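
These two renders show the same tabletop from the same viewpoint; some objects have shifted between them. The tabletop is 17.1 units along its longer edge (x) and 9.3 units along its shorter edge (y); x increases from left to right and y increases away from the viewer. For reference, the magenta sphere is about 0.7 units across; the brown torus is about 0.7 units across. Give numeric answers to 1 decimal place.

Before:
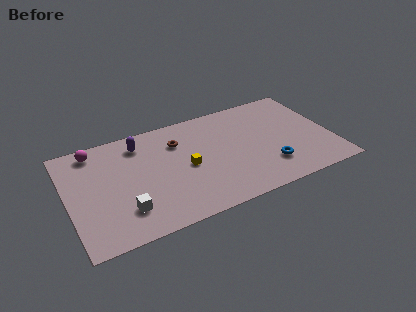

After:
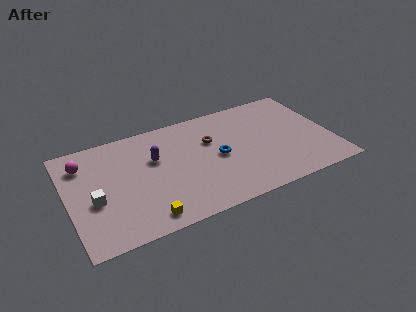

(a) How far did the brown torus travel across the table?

2.2

From (7.3, 6.8) to (9.4, 6.1), the brown torus covered √(2.1² + 0.7²) ≈ 2.2 units.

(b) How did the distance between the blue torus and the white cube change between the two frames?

-1.3

They were about 9.4 units apart before and 8.1 after — 1.3 units closer together.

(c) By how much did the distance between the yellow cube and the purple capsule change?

+0.6

Before: roughly 4.2 units apart; after: 4.8. That's 0.6 units further apart.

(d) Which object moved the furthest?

the yellow cube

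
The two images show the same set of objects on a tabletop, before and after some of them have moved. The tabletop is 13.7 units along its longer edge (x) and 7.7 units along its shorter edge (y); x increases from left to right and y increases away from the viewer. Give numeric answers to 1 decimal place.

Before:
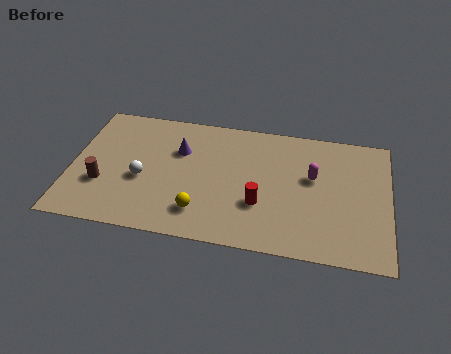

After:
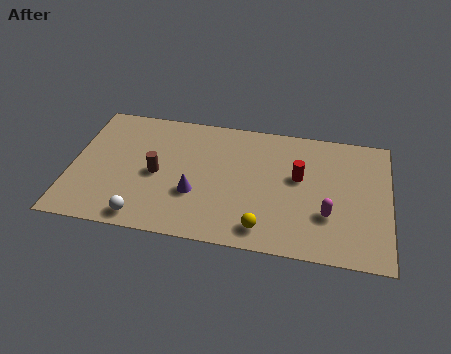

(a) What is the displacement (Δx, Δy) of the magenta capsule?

(0.7, -2.1)

The magenta capsule started near (10.4, 4.6) and ended near (11.1, 2.5).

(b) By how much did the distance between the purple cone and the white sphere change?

+0.3

They were about 2.5 units apart before and 2.8 after — 0.3 units further apart.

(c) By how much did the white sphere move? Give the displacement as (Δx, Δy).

(0.2, -2.3)

From the two frames, the white sphere sits at roughly (3.1, 3.2) before and (3.3, 0.9) after.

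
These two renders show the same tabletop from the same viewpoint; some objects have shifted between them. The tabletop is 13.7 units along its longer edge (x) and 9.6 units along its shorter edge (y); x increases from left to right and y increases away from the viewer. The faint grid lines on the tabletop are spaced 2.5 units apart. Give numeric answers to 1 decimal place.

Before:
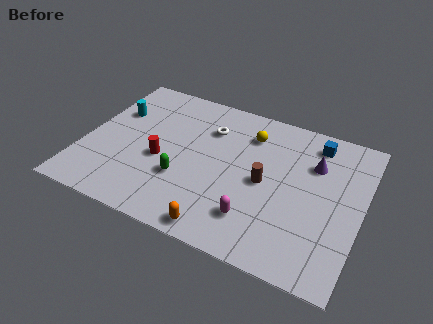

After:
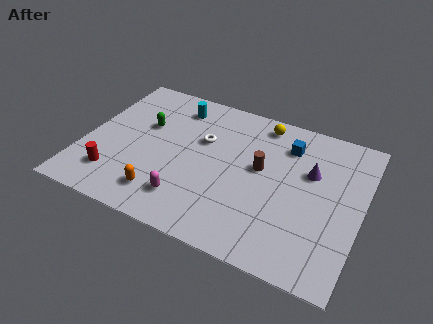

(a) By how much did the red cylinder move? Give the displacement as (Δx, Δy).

(-2.1, -1.9)

From the two frames, the red cylinder sits at roughly (3.9, 4.0) before and (1.8, 2.1) after.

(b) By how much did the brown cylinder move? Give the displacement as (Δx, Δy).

(-0.3, 0.8)

The brown cylinder was at about (9.0, 4.6) and moved to about (8.7, 5.4).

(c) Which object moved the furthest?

the green capsule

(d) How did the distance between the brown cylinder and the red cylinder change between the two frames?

+2.5

Before: roughly 5.1 units apart; after: 7.6. That's 2.5 units further apart.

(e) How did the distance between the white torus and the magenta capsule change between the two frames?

-1.5

The distance was about 5.6 in the first image and 4.1 in the second, so they moved 1.5 units closer together.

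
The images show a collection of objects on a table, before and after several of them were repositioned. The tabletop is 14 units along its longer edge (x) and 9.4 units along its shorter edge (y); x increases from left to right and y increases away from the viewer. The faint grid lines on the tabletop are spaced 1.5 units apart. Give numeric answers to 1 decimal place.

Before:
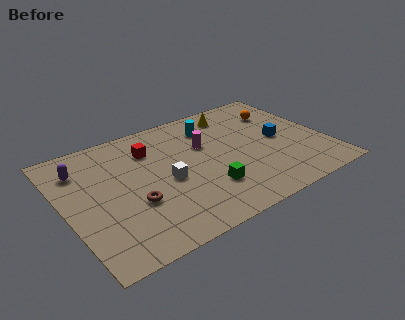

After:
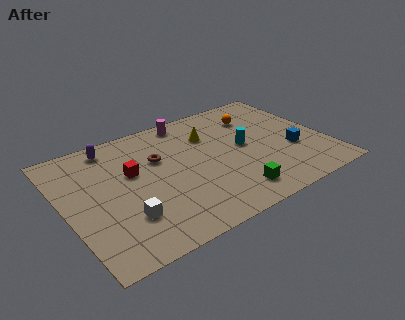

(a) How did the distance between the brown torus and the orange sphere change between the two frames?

-3.7

Before: roughly 9.4 units apart; after: 5.7. That's 3.7 units closer together.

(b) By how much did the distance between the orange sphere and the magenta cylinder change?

-0.7

Before: roughly 4.5 units apart; after: 3.8. That's 0.7 units closer together.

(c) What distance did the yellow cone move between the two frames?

2.0

From (9.7, 7.9) to (8.1, 6.7), the yellow cone covered √(1.6² + 1.2²) ≈ 2.0 units.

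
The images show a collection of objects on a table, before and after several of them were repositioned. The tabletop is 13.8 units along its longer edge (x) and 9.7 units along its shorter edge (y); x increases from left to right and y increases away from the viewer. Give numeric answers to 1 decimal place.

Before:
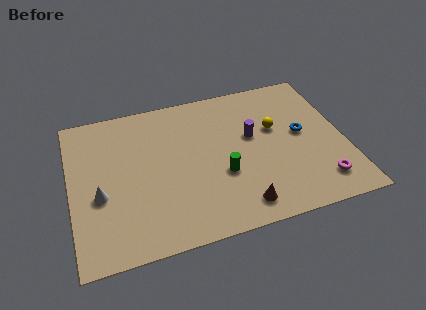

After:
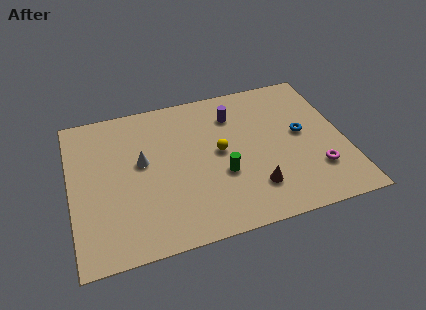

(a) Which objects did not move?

the blue torus and the green cylinder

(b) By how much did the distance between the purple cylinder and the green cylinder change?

+1.2

They were about 2.7 units apart before and 3.9 after — 1.2 units further apart.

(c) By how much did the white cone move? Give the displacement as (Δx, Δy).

(2.2, 1.6)

From the two frames, the white cone sits at roughly (1.4, 3.9) before and (3.6, 5.5) after.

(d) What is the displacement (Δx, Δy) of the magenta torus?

(-0.1, 0.8)

From the two frames, the magenta torus sits at roughly (12.3, 1.8) before and (12.2, 2.6) after.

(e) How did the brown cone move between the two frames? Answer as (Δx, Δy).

(0.8, 0.9)

The brown cone was at about (8.2, 1.4) and moved to about (9.0, 2.3).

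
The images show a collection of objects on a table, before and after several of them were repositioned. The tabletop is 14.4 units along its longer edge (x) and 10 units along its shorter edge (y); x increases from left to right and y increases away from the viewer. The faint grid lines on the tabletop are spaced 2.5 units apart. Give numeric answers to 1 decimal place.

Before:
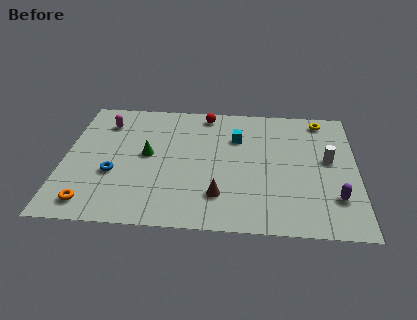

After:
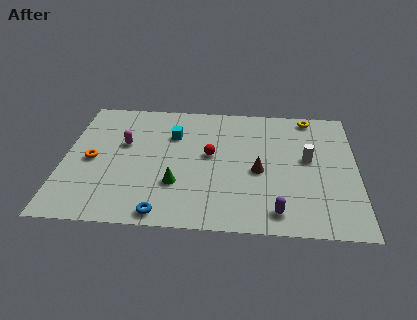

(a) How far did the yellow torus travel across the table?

0.6

The yellow torus was near (12.7, 8.8) before and (12.1, 9.0) after, so it travelled √(0.6² + 0.2²) ≈ 0.6 units.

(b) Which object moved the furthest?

the blue torus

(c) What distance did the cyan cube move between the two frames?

3.2

The cyan cube moved from about (8.5, 7.0) to (5.3, 7.0), a distance of √(3.2² + 0.0²) ≈ 3.2.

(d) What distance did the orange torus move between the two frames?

3.3

The orange torus moved from about (1.5, 1.4) to (1.4, 4.7), a distance of √(0.1² + 3.3²) ≈ 3.3.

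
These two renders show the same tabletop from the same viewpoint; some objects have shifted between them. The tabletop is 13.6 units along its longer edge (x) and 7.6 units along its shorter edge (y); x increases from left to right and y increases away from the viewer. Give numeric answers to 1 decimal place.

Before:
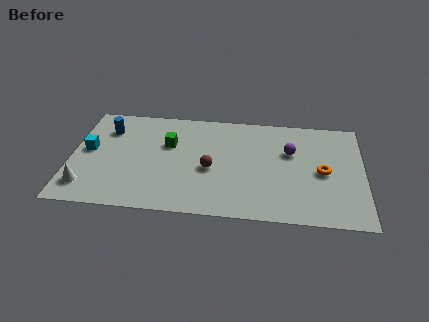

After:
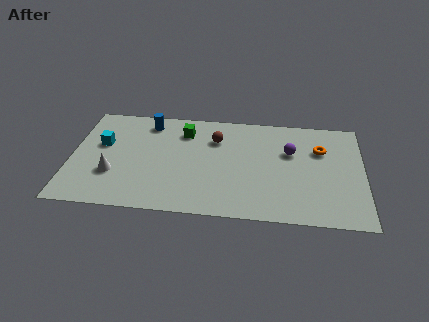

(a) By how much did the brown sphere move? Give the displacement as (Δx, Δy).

(0.2, 2.2)

From the two frames, the brown sphere sits at roughly (6.5, 3.3) before and (6.7, 5.5) after.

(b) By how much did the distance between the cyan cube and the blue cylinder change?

+1.0

The distance was about 1.8 in the first image and 2.8 in the second, so they moved 1.0 units further apart.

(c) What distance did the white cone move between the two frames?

1.6

From (0.8, 1.5) to (2.0, 2.5), the white cone covered √(1.2² + 1.0²) ≈ 1.6 units.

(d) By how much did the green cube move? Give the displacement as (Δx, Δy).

(0.7, 1.0)

The green cube was at about (4.5, 4.9) and moved to about (5.2, 5.9).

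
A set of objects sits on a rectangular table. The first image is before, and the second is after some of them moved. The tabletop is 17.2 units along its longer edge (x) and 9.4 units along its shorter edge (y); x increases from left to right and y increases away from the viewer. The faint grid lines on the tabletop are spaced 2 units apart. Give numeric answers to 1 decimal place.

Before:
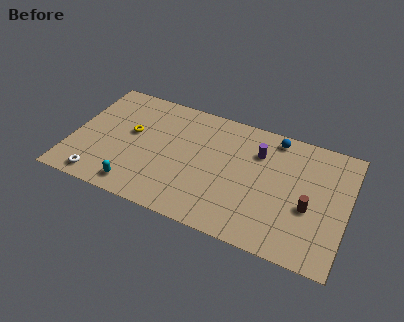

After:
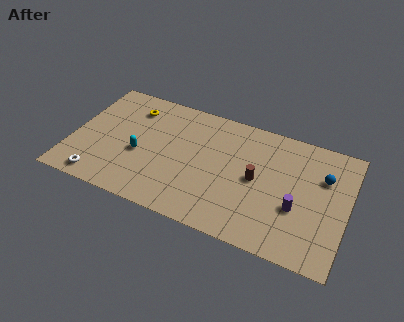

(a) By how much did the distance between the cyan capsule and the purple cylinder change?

+0.9

Before: roughly 9.0 units apart; after: 9.9. That's 0.9 units further apart.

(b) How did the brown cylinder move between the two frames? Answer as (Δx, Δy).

(-3.3, 0.9)

The brown cylinder started near (14.9, 3.8) and ended near (11.6, 4.7).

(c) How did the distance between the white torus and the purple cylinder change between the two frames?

+1.3

They were about 11.0 units apart before and 12.3 after — 1.3 units further apart.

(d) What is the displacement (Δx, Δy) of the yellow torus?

(-0.2, 2.0)

The yellow torus started near (3.6, 5.4) and ended near (3.4, 7.4).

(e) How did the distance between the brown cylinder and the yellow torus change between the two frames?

-2.8

They were about 11.4 units apart before and 8.6 after — 2.8 units closer together.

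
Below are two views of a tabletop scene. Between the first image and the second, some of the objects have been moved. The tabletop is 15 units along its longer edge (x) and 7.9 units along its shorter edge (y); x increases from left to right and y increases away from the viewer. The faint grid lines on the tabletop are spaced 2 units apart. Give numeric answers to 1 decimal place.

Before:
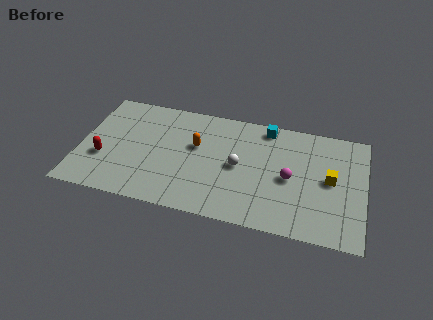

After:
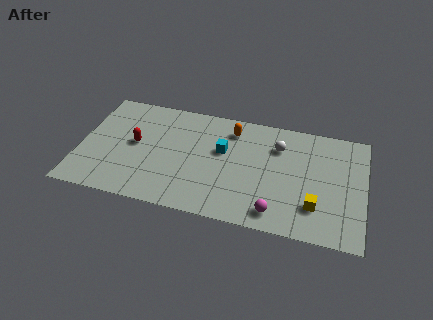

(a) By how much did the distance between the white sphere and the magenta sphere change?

+1.9

Before: roughly 2.7 units apart; after: 4.6. That's 1.9 units further apart.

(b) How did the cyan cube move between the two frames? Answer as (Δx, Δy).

(-2.2, -2.2)

From the two frames, the cyan cube sits at roughly (9.7, 7.0) before and (7.5, 4.8) after.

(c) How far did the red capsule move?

2.1

From (1.3, 2.8) to (2.9, 4.2), the red capsule covered √(1.6² + 1.4²) ≈ 2.1 units.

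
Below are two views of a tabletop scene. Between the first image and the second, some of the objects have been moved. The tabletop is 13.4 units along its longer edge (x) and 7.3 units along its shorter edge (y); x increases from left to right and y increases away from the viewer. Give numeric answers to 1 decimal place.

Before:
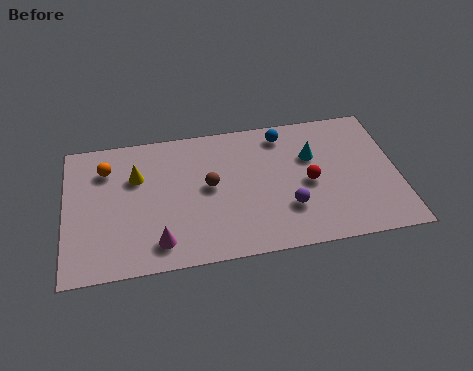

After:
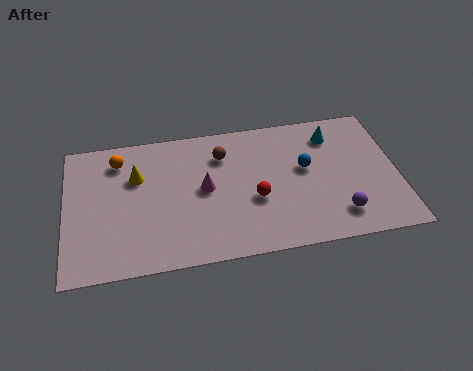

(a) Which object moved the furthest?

the magenta cone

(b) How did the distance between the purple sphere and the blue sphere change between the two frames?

-1.0

The distance was about 4.0 in the first image and 3.0 in the second, so they moved 1.0 units closer together.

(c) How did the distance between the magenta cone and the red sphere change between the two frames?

-4.3

The distance was about 6.5 in the first image and 2.2 in the second, so they moved 4.3 units closer together.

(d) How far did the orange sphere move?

0.6

The orange sphere was near (1.7, 5.5) before and (2.2, 5.9) after, so it travelled √(0.5² + 0.4²) ≈ 0.6 units.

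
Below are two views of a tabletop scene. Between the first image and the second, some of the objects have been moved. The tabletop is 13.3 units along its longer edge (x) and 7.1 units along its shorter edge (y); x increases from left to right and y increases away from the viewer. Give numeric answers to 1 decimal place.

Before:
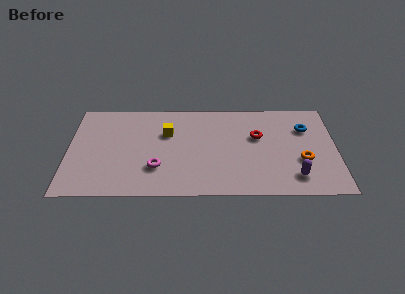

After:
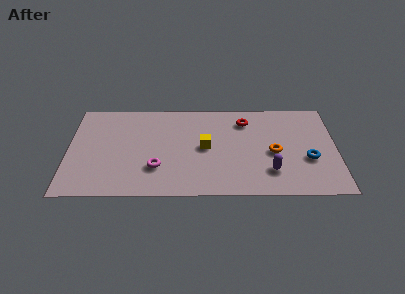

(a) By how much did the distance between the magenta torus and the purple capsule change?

-1.2

They were about 6.8 units apart before and 5.6 after — 1.2 units closer together.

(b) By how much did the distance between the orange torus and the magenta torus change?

-1.3

The distance was about 7.2 in the first image and 5.9 in the second, so they moved 1.3 units closer together.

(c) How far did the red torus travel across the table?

1.3

From (9.4, 4.4) to (8.8, 5.6), the red torus covered √(0.6² + 1.2²) ≈ 1.3 units.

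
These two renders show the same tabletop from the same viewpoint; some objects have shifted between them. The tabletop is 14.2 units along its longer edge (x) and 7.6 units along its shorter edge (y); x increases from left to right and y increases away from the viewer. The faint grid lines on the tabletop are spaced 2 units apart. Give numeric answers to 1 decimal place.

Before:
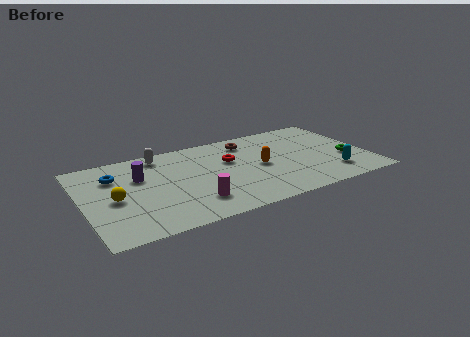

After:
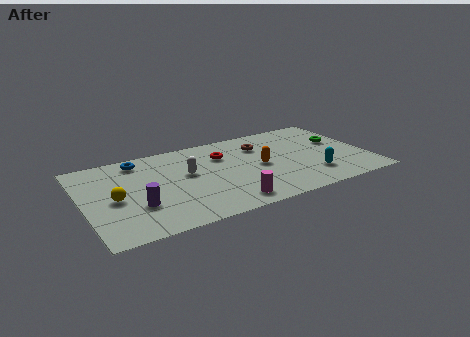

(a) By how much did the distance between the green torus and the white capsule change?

-2.0

The distance was about 9.8 in the first image and 7.8 in the second, so they moved 2.0 units closer together.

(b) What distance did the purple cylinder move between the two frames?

2.5

The purple cylinder moved from about (2.9, 5.0) to (2.5, 2.5), a distance of √(0.4² + 2.5²) ≈ 2.5.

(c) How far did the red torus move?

0.7

The red torus moved from about (7.4, 4.8) to (7.1, 5.4), a distance of √(0.3² + 0.6²) ≈ 0.7.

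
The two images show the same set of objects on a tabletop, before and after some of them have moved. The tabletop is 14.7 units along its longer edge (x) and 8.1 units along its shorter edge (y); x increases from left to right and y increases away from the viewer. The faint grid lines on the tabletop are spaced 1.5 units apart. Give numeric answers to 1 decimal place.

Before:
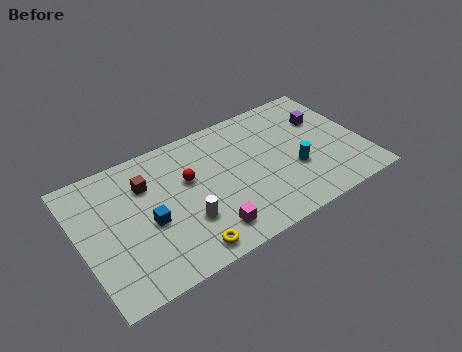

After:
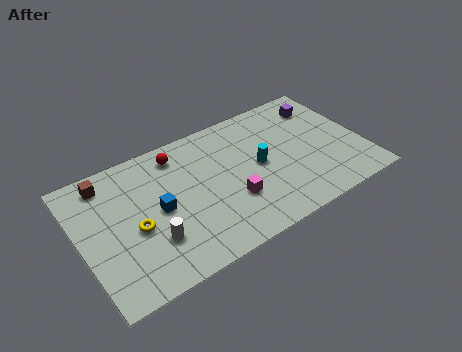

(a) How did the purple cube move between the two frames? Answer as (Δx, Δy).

(0.1, 0.9)

The purple cube started near (13.0, 5.5) and ended near (13.1, 6.4).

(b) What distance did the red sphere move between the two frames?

1.8

The red sphere moved from about (5.7, 5.0) to (5.4, 6.8), a distance of √(0.3² + 1.8²) ≈ 1.8.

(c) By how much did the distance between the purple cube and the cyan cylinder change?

+1.2

Before: roughly 3.2 units apart; after: 4.4. That's 1.2 units further apart.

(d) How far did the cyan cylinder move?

2.0

From (11.0, 3.0) to (9.3, 4.1), the cyan cylinder covered √(1.7² + 1.1²) ≈ 2.0 units.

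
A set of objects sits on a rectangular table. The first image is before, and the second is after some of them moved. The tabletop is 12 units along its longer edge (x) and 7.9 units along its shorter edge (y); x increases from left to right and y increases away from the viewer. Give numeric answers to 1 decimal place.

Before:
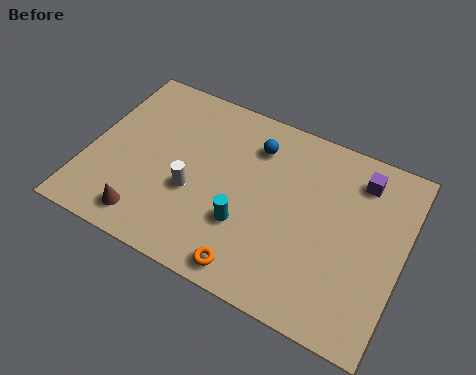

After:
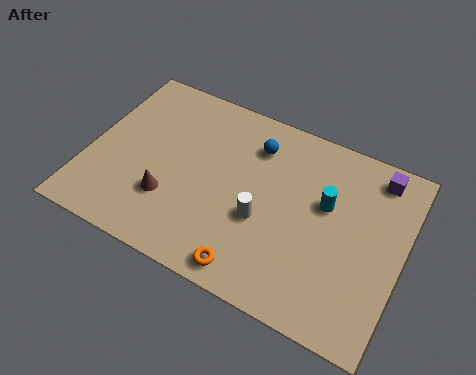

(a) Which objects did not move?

the blue sphere and the orange torus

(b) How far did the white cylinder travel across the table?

2.7

The white cylinder moved from about (4.1, 3.1) to (6.8, 3.1), a distance of √(2.7² + 0.0²) ≈ 2.7.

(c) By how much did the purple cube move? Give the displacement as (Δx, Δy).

(0.6, 0.4)

The purple cube was at about (10.1, 6.4) and moved to about (10.7, 6.8).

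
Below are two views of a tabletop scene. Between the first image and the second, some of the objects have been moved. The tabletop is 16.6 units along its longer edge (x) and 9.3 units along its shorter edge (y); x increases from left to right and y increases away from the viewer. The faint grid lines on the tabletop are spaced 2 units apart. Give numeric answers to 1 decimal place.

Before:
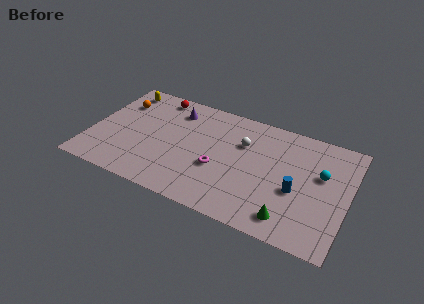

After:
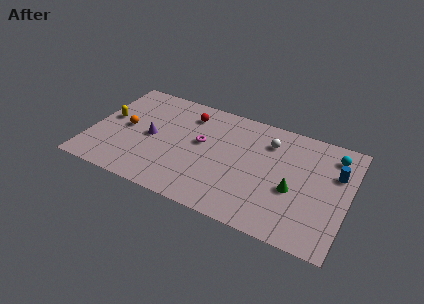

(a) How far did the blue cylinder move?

3.3

From (13.4, 3.8) to (15.7, 6.2), the blue cylinder covered √(2.3² + 2.4²) ≈ 3.3 units.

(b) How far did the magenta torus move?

2.1

From (8.4, 3.6) to (7.1, 5.3), the magenta torus covered √(1.3² + 1.7²) ≈ 2.1 units.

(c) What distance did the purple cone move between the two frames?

3.1

The purple cone was near (5.1, 7.4) before and (3.9, 4.5) after, so it travelled √(1.2² + 2.9²) ≈ 3.1 units.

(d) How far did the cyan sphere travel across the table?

2.0

The cyan sphere moved from about (14.8, 5.7) to (15.4, 7.6), a distance of √(0.6² + 1.9²) ≈ 2.0.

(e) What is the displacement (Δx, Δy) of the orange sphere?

(0.7, -2.1)

The orange sphere was at about (1.5, 6.8) and moved to about (2.2, 4.7).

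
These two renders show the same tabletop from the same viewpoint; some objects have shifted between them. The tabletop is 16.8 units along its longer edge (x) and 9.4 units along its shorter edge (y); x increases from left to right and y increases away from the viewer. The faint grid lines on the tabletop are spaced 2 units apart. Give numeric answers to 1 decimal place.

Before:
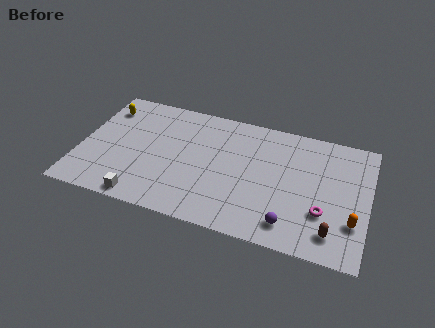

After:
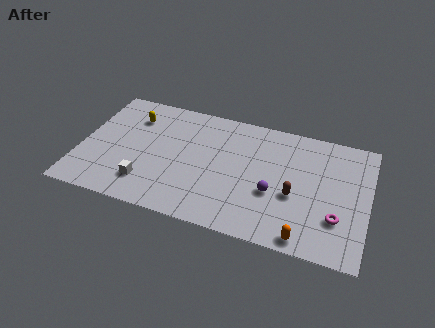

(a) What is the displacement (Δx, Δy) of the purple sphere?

(-1.1, 2.0)

The purple sphere started near (12.5, 1.6) and ended near (11.4, 3.6).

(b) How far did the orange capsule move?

3.2

The orange capsule moved from about (16.0, 2.8) to (13.4, 0.9), a distance of √(2.6² + 1.9²) ≈ 3.2.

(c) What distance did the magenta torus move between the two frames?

0.8

The magenta torus was near (14.3, 3.0) before and (15.1, 2.8) after, so it travelled √(0.8² + 0.2²) ≈ 0.8 units.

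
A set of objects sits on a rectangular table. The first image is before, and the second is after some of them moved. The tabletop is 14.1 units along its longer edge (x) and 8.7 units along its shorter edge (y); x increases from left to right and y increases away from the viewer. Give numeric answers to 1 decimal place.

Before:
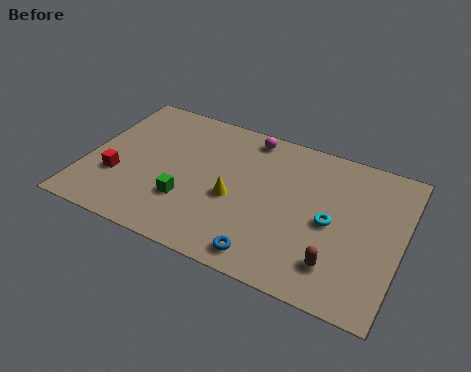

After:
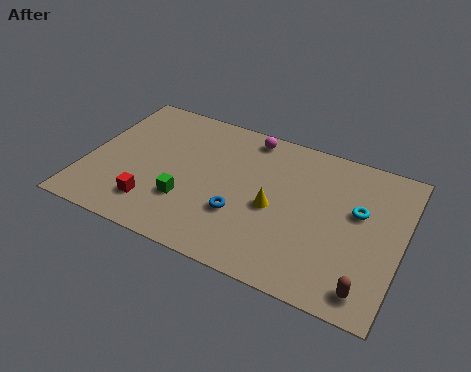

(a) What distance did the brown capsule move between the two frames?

1.6

The brown capsule moved from about (11.5, 1.9) to (12.9, 1.2), a distance of √(1.4² + 0.7²) ≈ 1.6.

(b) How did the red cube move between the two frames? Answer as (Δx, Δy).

(1.8, -1.0)

The red cube started near (1.5, 2.9) and ended near (3.3, 1.9).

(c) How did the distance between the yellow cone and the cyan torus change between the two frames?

-0.5

They were about 4.3 units apart before and 3.8 after — 0.5 units closer together.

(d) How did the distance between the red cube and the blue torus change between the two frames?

-3.3

Before: roughly 7.2 units apart; after: 3.9. That's 3.3 units closer together.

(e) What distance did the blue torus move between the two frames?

2.3

From (8.5, 1.1) to (7.1, 2.9), the blue torus covered √(1.4² + 1.8²) ≈ 2.3 units.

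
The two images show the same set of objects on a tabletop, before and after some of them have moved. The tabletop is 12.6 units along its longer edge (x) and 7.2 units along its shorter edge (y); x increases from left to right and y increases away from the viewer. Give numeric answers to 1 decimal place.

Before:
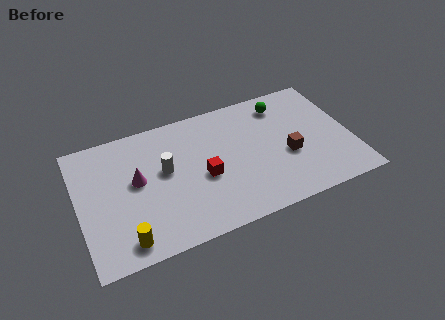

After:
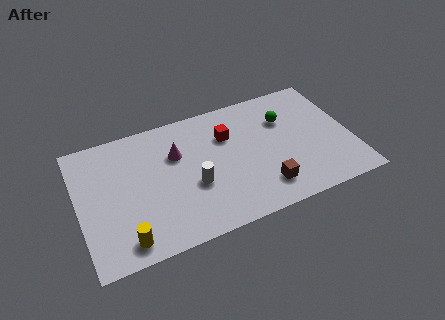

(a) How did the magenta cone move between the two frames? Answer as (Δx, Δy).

(1.9, 0.8)

The magenta cone started near (2.7, 4.0) and ended near (4.6, 4.8).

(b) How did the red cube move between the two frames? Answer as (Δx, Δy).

(1.3, 1.9)

From the two frames, the red cube sits at roughly (5.7, 3.1) before and (7.0, 5.0) after.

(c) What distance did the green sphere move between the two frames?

0.9

The green sphere was near (9.7, 5.9) before and (9.7, 5.0) after, so it travelled √(0.0² + 0.9²) ≈ 0.9 units.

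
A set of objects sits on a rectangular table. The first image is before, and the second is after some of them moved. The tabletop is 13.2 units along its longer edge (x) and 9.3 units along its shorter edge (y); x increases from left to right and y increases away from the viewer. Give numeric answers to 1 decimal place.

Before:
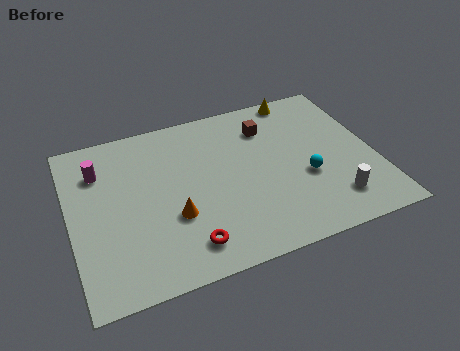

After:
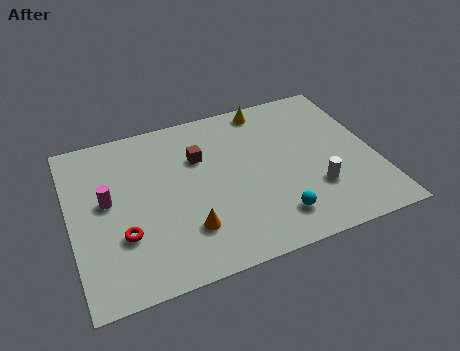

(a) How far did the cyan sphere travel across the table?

2.4

The cyan sphere was near (10.1, 3.6) before and (8.5, 1.8) after, so it travelled √(1.6² + 1.8²) ≈ 2.4 units.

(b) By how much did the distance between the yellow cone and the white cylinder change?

-0.9

They were about 6.6 units apart before and 5.7 after — 0.9 units closer together.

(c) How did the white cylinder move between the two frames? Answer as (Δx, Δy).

(-0.7, 0.9)

The white cylinder was at about (11.1, 1.9) and moved to about (10.4, 2.8).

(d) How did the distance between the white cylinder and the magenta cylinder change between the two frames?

-1.8

Before: roughly 10.9 units apart; after: 9.1. That's 1.8 units closer together.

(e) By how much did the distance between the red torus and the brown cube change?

-2.0

The distance was about 6.9 in the first image and 4.9 in the second, so they moved 2.0 units closer together.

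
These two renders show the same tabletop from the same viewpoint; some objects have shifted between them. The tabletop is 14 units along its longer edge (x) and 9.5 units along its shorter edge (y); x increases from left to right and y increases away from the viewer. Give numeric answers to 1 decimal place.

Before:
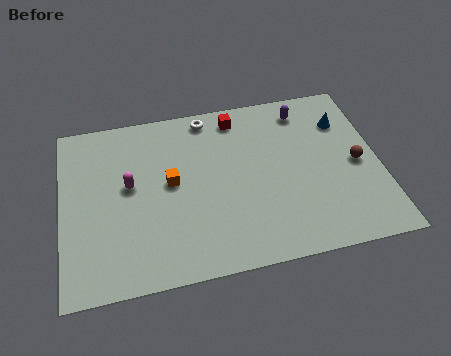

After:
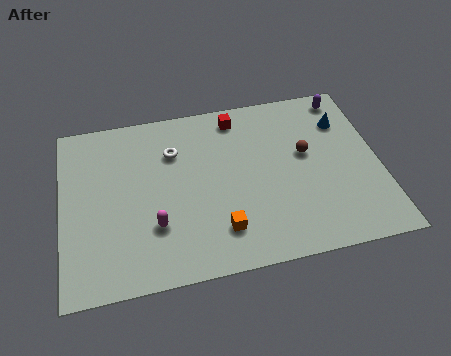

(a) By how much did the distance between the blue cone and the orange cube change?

-0.4

Before: roughly 8.0 units apart; after: 7.6. That's 0.4 units closer together.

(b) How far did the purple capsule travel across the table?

1.9

The purple capsule was near (10.9, 8.0) before and (12.8, 8.4) after, so it travelled √(1.9² + 0.4²) ≈ 1.9 units.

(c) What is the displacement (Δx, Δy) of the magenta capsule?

(1.0, -2.4)

The magenta capsule was at about (3.0, 5.3) and moved to about (4.0, 2.9).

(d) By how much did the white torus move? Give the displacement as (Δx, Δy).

(-1.6, -1.7)

The white torus started near (6.6, 8.5) and ended near (5.0, 6.8).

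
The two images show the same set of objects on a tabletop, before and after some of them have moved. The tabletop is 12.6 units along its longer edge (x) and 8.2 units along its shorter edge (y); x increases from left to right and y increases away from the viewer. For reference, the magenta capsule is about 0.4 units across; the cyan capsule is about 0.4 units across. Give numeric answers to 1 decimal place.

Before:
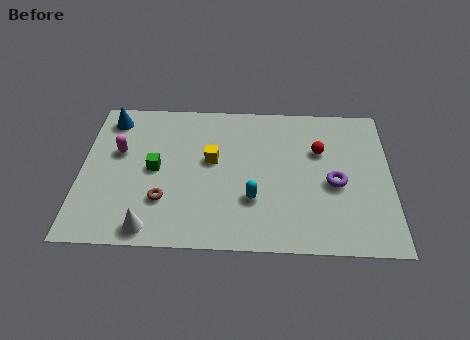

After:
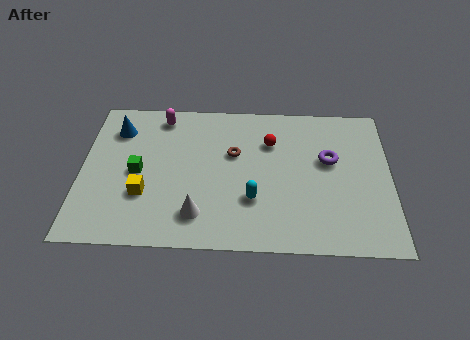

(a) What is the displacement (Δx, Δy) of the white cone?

(1.9, 0.8)

The white cone was at about (2.9, 0.9) and moved to about (4.8, 1.7).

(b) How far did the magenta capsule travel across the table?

2.7

The magenta capsule moved from about (1.5, 5.0) to (3.2, 7.1), a distance of √(1.7² + 2.1²) ≈ 2.7.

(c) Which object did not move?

the cyan capsule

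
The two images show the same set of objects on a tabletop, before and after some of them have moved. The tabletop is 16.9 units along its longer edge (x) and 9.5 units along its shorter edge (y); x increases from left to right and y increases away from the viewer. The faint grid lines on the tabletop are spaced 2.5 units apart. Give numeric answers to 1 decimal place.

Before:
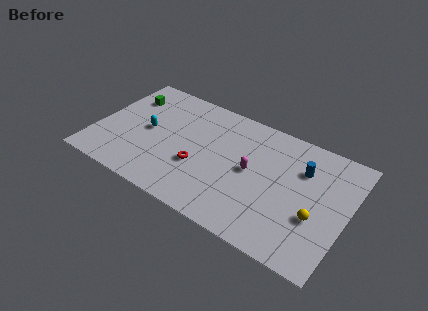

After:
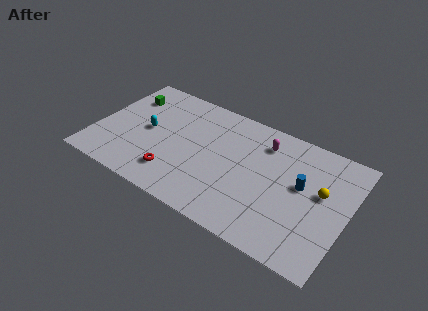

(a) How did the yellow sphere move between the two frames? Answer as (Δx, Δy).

(0.1, 2.0)

From the two frames, the yellow sphere sits at roughly (15.0, 3.5) before and (15.1, 5.5) after.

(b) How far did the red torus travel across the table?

2.0

The red torus was near (7.1, 3.5) before and (5.7, 2.1) after, so it travelled √(1.4² + 1.4²) ≈ 2.0 units.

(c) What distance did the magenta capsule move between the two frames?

2.6

The magenta capsule moved from about (10.5, 4.9) to (11.0, 7.5), a distance of √(0.5² + 2.6²) ≈ 2.6.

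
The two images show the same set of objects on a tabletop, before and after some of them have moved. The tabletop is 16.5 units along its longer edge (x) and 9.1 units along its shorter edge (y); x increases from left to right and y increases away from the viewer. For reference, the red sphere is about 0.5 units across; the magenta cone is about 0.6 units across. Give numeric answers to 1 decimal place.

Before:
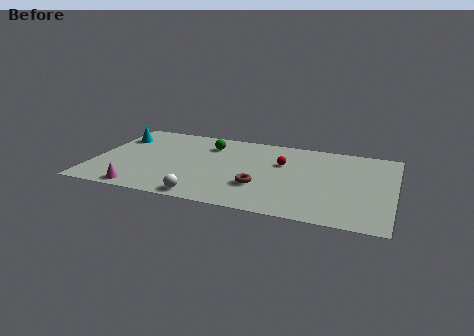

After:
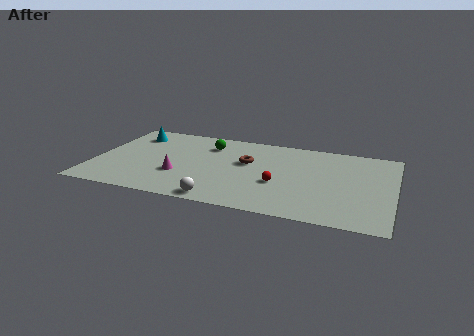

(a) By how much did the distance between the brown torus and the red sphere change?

-0.4

They were about 3.2 units apart before and 2.8 after — 0.4 units closer together.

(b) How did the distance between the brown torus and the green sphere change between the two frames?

-2.5

Before: roughly 5.2 units apart; after: 2.7. That's 2.5 units closer together.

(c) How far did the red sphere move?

2.4

From (10.3, 5.9) to (10.3, 3.5), the red sphere covered √(0.0² + 2.4²) ≈ 2.4 units.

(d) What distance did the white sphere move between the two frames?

0.9

From (6.4, 0.9) to (7.3, 0.9), the white sphere covered √(0.9² + 0.0²) ≈ 0.9 units.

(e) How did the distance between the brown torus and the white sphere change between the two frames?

+1.2

They were about 3.5 units apart before and 4.7 after — 1.2 units further apart.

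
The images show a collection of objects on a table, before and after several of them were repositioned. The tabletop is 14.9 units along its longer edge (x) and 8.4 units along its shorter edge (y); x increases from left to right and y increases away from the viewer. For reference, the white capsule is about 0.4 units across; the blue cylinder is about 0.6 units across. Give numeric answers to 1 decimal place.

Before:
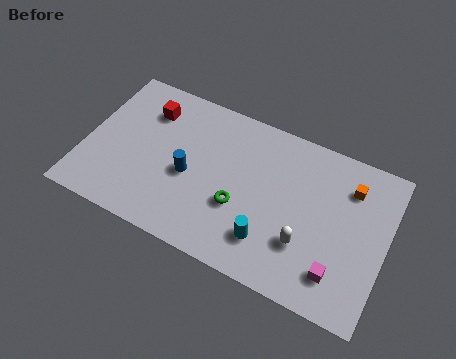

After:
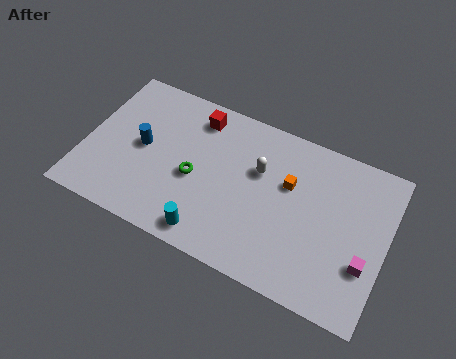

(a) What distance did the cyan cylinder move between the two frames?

2.9

The cyan cylinder was near (9.4, 2.0) before and (6.6, 1.1) after, so it travelled √(2.8² + 0.9²) ≈ 2.9 units.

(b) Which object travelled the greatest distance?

the white capsule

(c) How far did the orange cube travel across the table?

3.1

From (12.9, 6.4) to (10.0, 5.3), the orange cube covered √(2.9² + 1.1²) ≈ 3.1 units.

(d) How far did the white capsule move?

3.8

The white capsule was near (11.1, 2.6) before and (8.5, 5.4) after, so it travelled √(2.6² + 2.8²) ≈ 3.8 units.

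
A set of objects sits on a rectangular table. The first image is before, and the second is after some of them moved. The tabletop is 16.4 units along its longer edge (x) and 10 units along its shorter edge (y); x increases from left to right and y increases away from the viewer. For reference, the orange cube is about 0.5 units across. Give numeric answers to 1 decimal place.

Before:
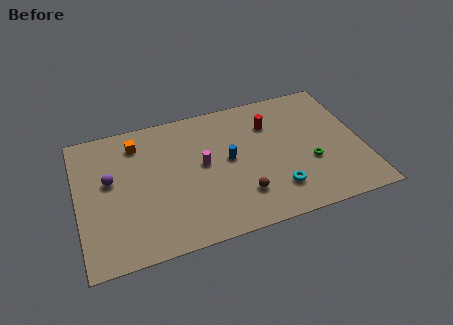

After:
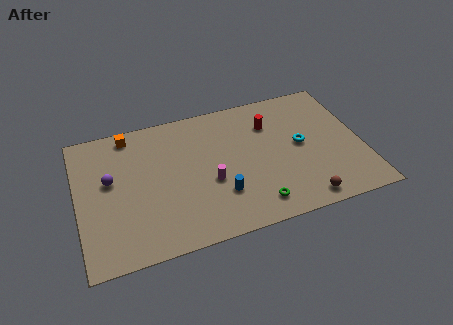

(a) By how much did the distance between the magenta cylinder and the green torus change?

-2.9

Before: roughly 6.3 units apart; after: 3.4. That's 2.9 units closer together.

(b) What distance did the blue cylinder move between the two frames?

2.5

The blue cylinder moved from about (8.7, 5.3) to (8.0, 2.9), a distance of √(0.7² + 2.4²) ≈ 2.5.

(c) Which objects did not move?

the red cylinder and the purple sphere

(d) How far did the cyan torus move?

3.4

The cyan torus was near (11.2, 2.3) before and (12.9, 5.2) after, so it travelled √(1.7² + 2.9²) ≈ 3.4 units.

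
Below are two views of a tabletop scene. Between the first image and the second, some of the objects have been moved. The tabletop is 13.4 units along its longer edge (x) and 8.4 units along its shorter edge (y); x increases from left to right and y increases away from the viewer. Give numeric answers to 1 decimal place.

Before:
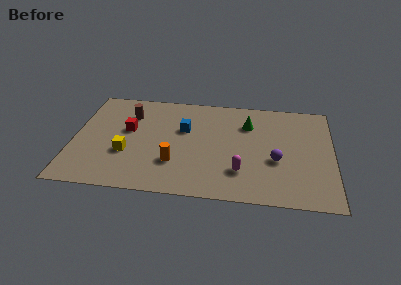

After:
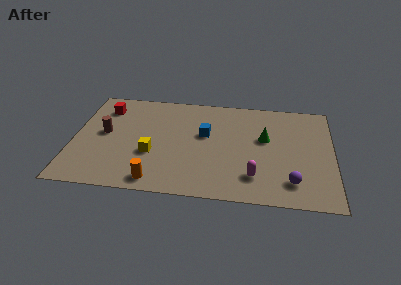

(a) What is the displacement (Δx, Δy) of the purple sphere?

(0.8, -1.6)

From the two frames, the purple sphere sits at roughly (10.5, 3.3) before and (11.3, 1.7) after.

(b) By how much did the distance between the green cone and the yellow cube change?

-0.8

They were about 6.9 units apart before and 6.1 after — 0.8 units closer together.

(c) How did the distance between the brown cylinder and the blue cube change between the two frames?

+2.2

The distance was about 3.0 in the first image and 5.2 in the second, so they moved 2.2 units further apart.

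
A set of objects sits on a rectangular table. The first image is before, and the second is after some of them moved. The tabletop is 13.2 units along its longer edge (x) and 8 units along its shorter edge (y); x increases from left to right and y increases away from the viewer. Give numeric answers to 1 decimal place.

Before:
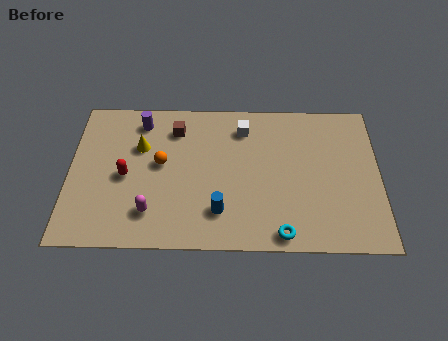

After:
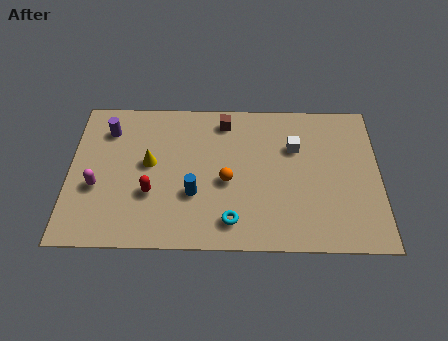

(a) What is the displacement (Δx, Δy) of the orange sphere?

(2.8, -0.9)

From the two frames, the orange sphere sits at roughly (3.9, 4.4) before and (6.7, 3.5) after.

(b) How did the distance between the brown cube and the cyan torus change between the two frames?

-1.7

Before: roughly 7.1 units apart; after: 5.4. That's 1.7 units closer together.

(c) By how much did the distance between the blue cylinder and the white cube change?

+0.4

Before: roughly 4.6 units apart; after: 5.0. That's 0.4 units further apart.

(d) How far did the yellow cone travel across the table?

1.0

From (3.0, 5.3) to (3.4, 4.4), the yellow cone covered √(0.4² + 0.9²) ≈ 1.0 units.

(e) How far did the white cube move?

2.4

From (7.4, 6.4) to (9.6, 5.4), the white cube covered √(2.2² + 1.0²) ≈ 2.4 units.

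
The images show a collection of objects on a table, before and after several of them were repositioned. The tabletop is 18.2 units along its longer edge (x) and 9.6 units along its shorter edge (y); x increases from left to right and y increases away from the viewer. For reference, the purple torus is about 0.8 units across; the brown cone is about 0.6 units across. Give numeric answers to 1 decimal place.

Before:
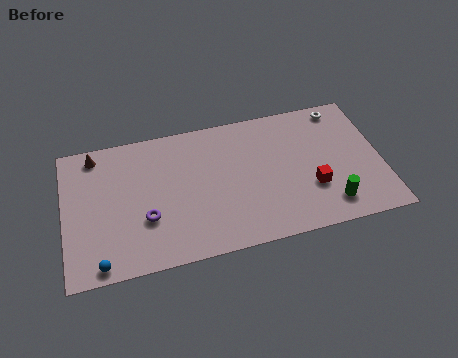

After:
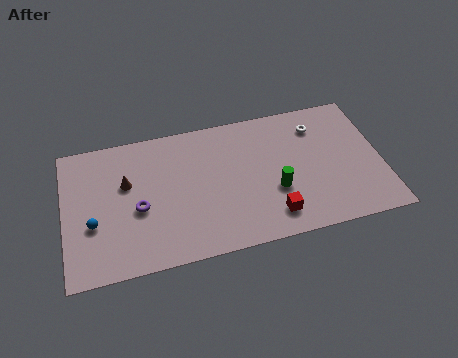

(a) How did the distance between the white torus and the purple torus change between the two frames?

-1.7

Before: roughly 12.7 units apart; after: 11.0. That's 1.7 units closer together.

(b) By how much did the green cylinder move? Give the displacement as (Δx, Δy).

(-3.0, 1.7)

The green cylinder started near (15.0, 1.8) and ended near (12.0, 3.5).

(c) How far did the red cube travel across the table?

2.8

The red cube moved from about (14.1, 3.2) to (11.7, 1.8), a distance of √(2.4² + 1.4²) ≈ 2.8.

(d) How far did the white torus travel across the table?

1.8

The white torus moved from about (16.2, 8.5) to (14.7, 7.5), a distance of √(1.5² + 1.0²) ≈ 1.8.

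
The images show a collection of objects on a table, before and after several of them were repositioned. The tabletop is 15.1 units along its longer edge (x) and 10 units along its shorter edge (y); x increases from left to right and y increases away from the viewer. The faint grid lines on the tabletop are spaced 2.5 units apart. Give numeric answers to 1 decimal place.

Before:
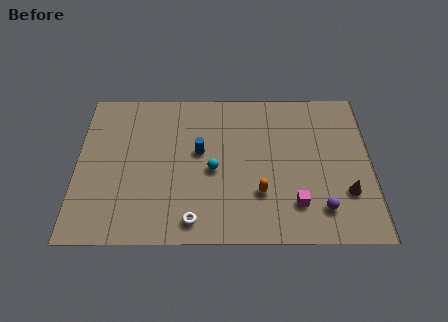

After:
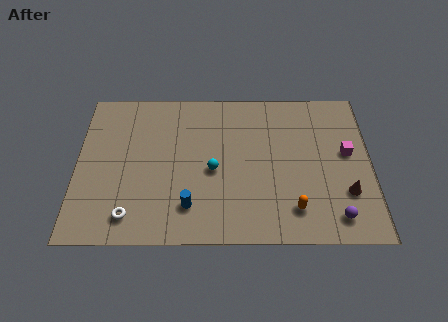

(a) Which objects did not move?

the cyan sphere and the brown cone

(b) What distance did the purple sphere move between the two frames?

0.9

The purple sphere was near (12.5, 2.0) before and (13.2, 1.5) after, so it travelled √(0.7² + 0.5²) ≈ 0.9 units.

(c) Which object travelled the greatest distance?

the magenta cube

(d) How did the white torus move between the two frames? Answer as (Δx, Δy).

(-3.2, 0.3)

The white torus started near (6.0, 1.3) and ended near (2.8, 1.6).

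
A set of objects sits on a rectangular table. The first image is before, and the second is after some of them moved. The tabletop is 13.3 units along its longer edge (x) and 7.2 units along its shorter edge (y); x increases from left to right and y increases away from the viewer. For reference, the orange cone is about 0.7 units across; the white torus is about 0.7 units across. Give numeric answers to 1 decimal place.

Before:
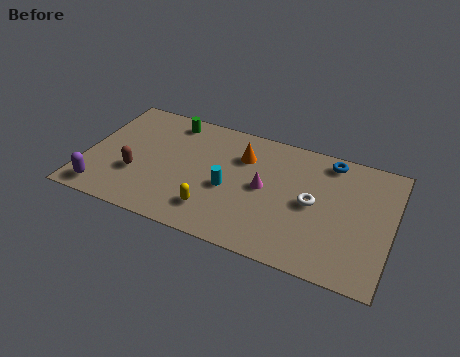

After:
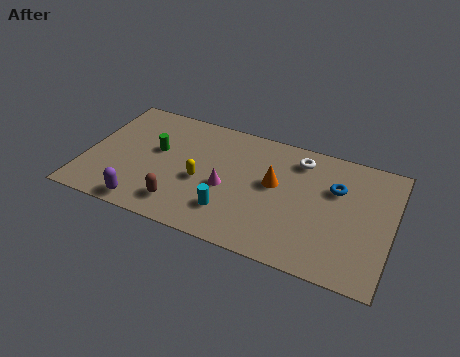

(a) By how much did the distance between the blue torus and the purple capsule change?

-1.9

Before: roughly 10.8 units apart; after: 8.9. That's 1.9 units closer together.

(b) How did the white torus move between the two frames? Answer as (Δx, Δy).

(-0.8, 2.3)

From the two frames, the white torus sits at roughly (9.9, 3.6) before and (9.1, 5.9) after.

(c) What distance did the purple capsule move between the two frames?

1.9

From (1.0, 1.0) to (2.9, 0.8), the purple capsule covered √(1.9² + 0.2²) ≈ 1.9 units.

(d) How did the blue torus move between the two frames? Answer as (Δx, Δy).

(0.4, -1.5)

The blue torus started near (10.4, 6.3) and ended near (10.8, 4.8).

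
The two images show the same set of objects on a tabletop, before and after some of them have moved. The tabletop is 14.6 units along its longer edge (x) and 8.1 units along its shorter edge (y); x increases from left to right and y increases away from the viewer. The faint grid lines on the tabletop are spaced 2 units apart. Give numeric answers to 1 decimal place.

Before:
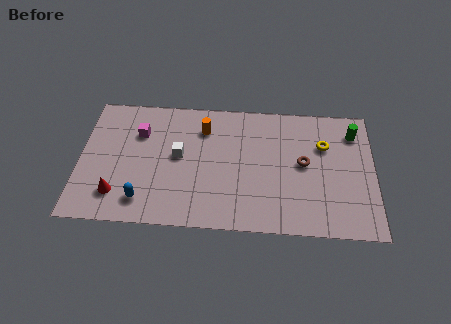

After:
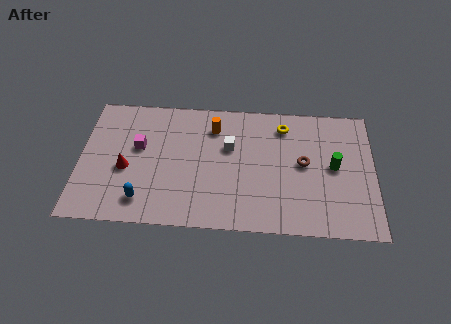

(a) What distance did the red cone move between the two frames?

1.6

From (1.9, 1.8) to (2.3, 3.4), the red cone covered √(0.4² + 1.6²) ≈ 1.6 units.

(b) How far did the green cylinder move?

2.4

The green cylinder moved from about (13.6, 6.4) to (12.6, 4.2), a distance of √(1.0² + 2.2²) ≈ 2.4.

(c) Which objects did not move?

the blue capsule and the brown torus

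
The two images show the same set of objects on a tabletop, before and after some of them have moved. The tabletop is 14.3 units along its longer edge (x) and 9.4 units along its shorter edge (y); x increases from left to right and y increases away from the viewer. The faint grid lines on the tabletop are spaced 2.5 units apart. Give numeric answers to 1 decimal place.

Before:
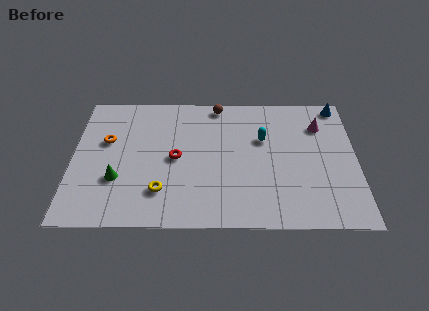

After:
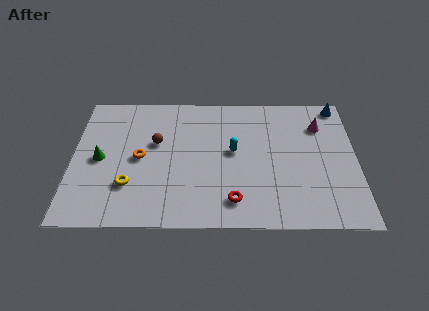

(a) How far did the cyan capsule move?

1.7

From (9.6, 6.0) to (8.1, 5.1), the cyan capsule covered √(1.5² + 0.9²) ≈ 1.7 units.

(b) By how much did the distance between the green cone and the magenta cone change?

+0.5

The distance was about 10.9 in the first image and 11.4 in the second, so they moved 0.5 units further apart.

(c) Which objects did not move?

the blue cone and the magenta cone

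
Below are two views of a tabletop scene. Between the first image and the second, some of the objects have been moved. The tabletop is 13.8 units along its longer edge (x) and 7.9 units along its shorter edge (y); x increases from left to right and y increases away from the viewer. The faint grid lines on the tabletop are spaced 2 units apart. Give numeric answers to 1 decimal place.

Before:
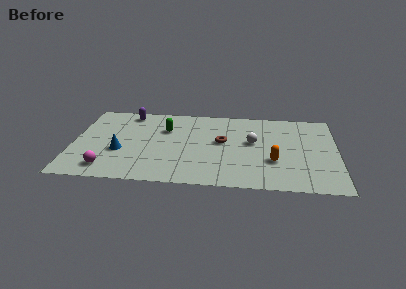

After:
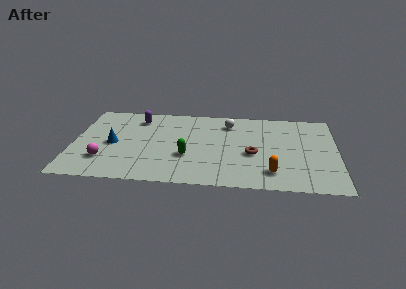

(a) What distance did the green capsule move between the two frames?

2.9

The green capsule moved from about (4.8, 5.4) to (6.0, 2.8), a distance of √(1.2² + 2.6²) ≈ 2.9.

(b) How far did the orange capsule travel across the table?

1.1

From (10.5, 2.7) to (10.4, 1.6), the orange capsule covered √(0.1² + 1.1²) ≈ 1.1 units.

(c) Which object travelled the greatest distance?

the green capsule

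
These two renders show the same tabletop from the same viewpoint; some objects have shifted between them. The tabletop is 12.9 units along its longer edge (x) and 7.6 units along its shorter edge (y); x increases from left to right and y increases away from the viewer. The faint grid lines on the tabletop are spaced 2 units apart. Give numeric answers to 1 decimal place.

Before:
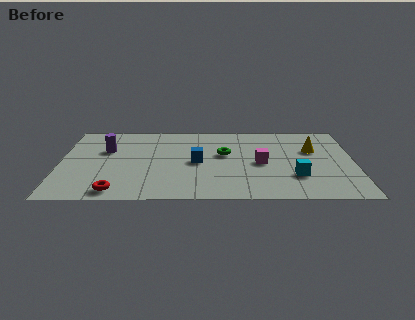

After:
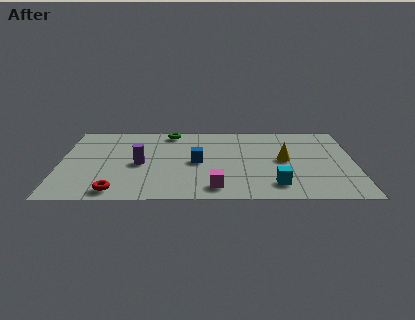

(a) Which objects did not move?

the blue cube and the red torus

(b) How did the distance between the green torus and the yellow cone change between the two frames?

+1.8

The distance was about 3.9 in the first image and 5.7 in the second, so they moved 1.8 units further apart.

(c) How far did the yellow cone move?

1.6

The yellow cone moved from about (11.1, 4.9) to (9.8, 3.9), a distance of √(1.3² + 1.0²) ≈ 1.6.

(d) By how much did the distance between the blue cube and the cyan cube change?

-0.5

Before: roughly 4.5 units apart; after: 4.0. That's 0.5 units closer together.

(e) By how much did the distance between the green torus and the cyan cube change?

+3.1

Before: roughly 3.8 units apart; after: 6.9. That's 3.1 units further apart.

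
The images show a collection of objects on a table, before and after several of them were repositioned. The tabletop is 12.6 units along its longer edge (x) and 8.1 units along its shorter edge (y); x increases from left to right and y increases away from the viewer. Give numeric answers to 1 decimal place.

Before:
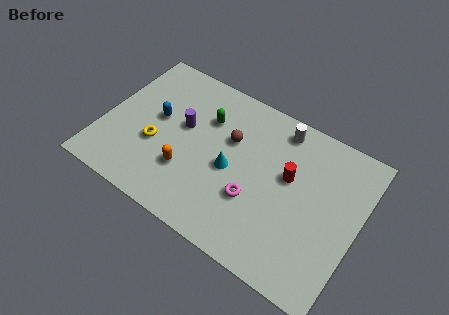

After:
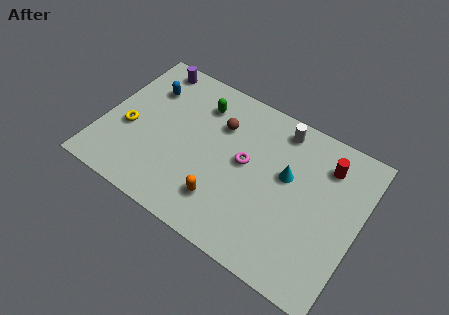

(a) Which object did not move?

the white cylinder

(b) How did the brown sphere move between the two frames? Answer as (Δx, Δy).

(-0.6, 0.5)

From the two frames, the brown sphere sits at roughly (6.1, 5.2) before and (5.5, 5.7) after.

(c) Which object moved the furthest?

the purple cylinder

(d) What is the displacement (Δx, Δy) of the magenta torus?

(-0.7, 1.6)

The magenta torus was at about (7.7, 2.8) and moved to about (7.0, 4.4).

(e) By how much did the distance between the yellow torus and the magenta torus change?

+0.8

They were about 5.0 units apart before and 5.8 after — 0.8 units further apart.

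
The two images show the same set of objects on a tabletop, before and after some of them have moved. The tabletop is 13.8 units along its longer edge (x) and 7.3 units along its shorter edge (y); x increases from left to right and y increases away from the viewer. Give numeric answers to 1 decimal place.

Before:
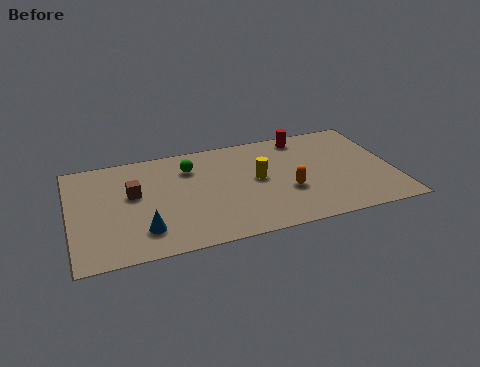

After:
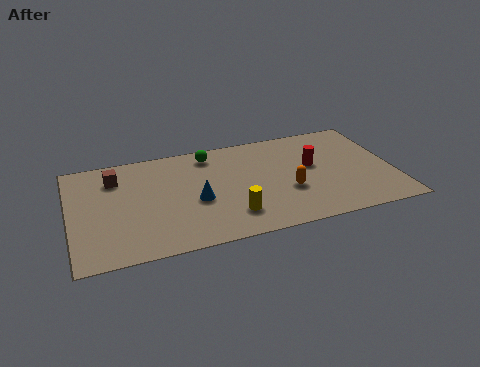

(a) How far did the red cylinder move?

2.2

The red cylinder moved from about (10.2, 6.4) to (10.4, 4.2), a distance of √(0.2² + 2.2²) ≈ 2.2.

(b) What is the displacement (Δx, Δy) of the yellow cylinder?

(-1.3, -2.2)

The yellow cylinder was at about (8.0, 3.9) and moved to about (6.7, 1.7).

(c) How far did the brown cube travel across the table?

1.5

The brown cube was near (2.7, 4.3) before and (2.0, 5.6) after, so it travelled √(0.7² + 1.3²) ≈ 1.5 units.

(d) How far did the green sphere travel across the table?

1.1

The green sphere was near (5.2, 5.5) before and (6.1, 6.2) after, so it travelled √(0.9² + 0.7²) ≈ 1.1 units.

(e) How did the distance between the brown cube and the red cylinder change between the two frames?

+0.7

Before: roughly 7.8 units apart; after: 8.5. That's 0.7 units further apart.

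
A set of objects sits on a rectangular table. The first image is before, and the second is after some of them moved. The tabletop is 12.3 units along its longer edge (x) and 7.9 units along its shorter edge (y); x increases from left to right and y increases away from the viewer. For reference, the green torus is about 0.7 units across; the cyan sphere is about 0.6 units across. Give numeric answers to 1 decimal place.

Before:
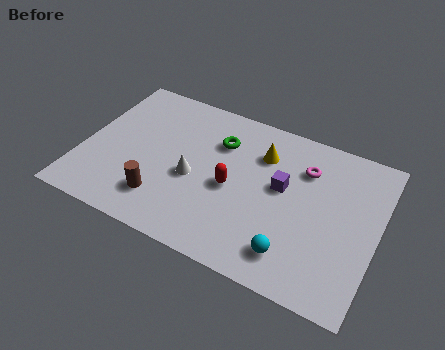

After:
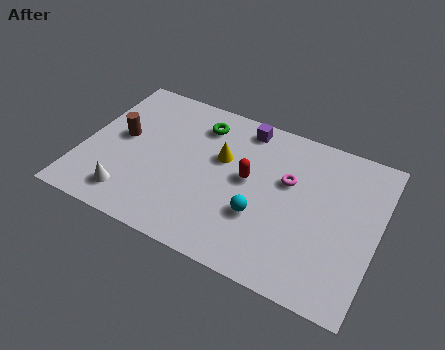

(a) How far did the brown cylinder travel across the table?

3.3

The brown cylinder was near (3.6, 1.8) before and (1.5, 4.3) after, so it travelled √(2.1² + 2.5²) ≈ 3.3 units.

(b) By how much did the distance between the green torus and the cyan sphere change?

-0.8

Before: roughly 5.5 units apart; after: 4.7. That's 0.8 units closer together.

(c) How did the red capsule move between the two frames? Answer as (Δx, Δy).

(0.6, 0.7)

The red capsule was at about (6.3, 3.6) and moved to about (6.9, 4.3).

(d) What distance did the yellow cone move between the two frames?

1.8

From (7.3, 5.8) to (5.7, 4.9), the yellow cone covered √(1.6² + 0.9²) ≈ 1.8 units.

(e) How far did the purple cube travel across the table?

3.1

The purple cube was near (8.3, 4.5) before and (6.4, 6.9) after, so it travelled √(1.9² + 2.4²) ≈ 3.1 units.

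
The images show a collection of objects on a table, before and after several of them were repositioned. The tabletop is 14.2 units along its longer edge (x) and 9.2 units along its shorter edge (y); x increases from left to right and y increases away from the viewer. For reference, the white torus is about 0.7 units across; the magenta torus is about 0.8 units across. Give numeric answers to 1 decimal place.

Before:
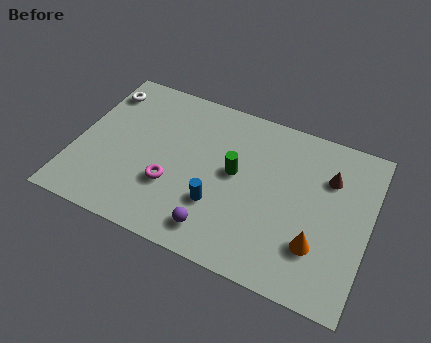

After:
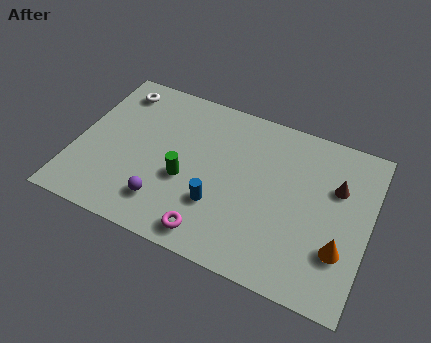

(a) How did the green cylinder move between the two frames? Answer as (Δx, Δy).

(-2.3, -1.3)

The green cylinder started near (7.7, 5.0) and ended near (5.4, 3.7).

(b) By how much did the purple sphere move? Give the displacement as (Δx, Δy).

(-2.6, 0.5)

The purple sphere started near (7.2, 1.5) and ended near (4.6, 2.0).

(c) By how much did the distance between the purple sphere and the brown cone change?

+1.9

The distance was about 7.0 in the first image and 8.9 in the second, so they moved 1.9 units further apart.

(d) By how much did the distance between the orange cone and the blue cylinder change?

+1.1

The distance was about 4.8 in the first image and 5.9 in the second, so they moved 1.1 units further apart.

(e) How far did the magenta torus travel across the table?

2.9

The magenta torus moved from about (4.8, 3.1) to (7.0, 1.2), a distance of √(2.2² + 1.9²) ≈ 2.9.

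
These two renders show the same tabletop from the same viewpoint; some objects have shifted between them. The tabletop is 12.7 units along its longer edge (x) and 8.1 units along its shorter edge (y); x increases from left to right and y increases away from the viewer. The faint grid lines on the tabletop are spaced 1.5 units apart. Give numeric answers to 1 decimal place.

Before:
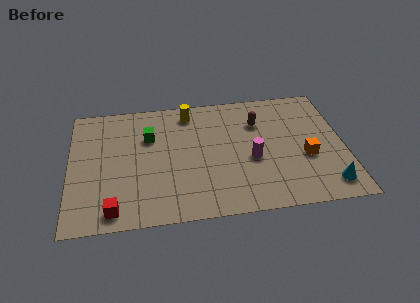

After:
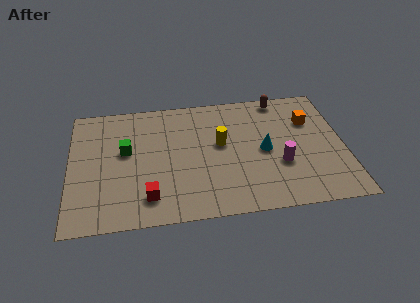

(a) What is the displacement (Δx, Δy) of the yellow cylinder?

(1.4, -2.3)

From the two frames, the yellow cylinder sits at roughly (5.6, 6.9) before and (7.0, 4.6) after.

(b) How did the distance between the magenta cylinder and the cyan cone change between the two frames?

-2.8

The distance was about 4.0 in the first image and 1.2 in the second, so they moved 2.8 units closer together.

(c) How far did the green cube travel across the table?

1.4

From (3.7, 5.5) to (2.6, 4.7), the green cube covered √(1.1² + 0.8²) ≈ 1.4 units.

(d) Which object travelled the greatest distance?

the cyan cone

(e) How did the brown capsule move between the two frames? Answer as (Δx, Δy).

(1.1, 1.5)

From the two frames, the brown capsule sits at roughly (8.8, 5.8) before and (9.9, 7.3) after.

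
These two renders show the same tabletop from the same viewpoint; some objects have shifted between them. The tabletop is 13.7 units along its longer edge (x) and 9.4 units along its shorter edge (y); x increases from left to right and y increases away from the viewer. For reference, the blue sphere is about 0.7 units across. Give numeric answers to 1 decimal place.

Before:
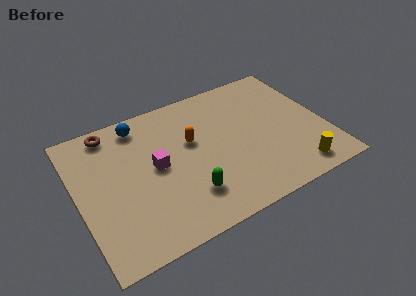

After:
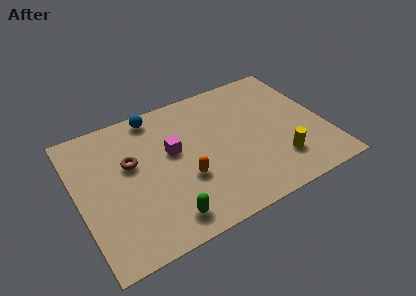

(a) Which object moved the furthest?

the brown torus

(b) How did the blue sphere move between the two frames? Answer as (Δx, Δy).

(0.9, 0.3)

The blue sphere started near (3.8, 8.1) and ended near (4.7, 8.4).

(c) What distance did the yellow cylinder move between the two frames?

1.3

From (11.6, 1.3) to (10.8, 2.3), the yellow cylinder covered √(0.8² + 1.0²) ≈ 1.3 units.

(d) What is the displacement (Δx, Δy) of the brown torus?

(0.8, -2.6)

From the two frames, the brown torus sits at roughly (2.2, 8.3) before and (3.0, 5.7) after.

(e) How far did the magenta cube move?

1.2

The magenta cube moved from about (4.3, 4.9) to (5.3, 5.5), a distance of √(1.0² + 0.6²) ≈ 1.2.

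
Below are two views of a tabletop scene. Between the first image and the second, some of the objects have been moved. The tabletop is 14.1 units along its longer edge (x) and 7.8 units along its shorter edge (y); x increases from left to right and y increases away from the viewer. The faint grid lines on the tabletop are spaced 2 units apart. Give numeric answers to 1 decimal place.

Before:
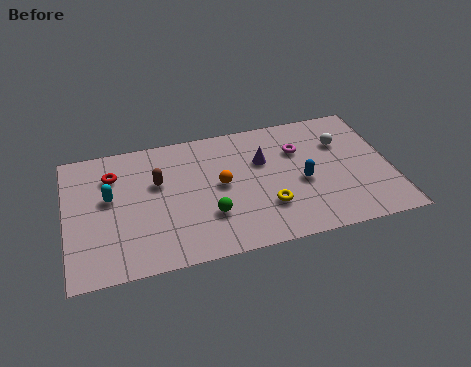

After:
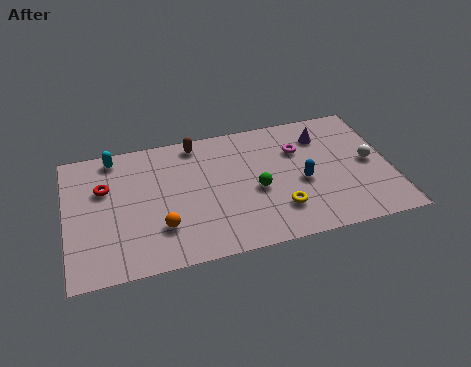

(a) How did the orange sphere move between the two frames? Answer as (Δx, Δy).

(-2.7, -1.9)

The orange sphere started near (6.7, 4.1) and ended near (4.0, 2.2).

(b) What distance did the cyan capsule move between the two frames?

2.4

The cyan capsule moved from about (1.9, 4.5) to (2.2, 6.9), a distance of √(0.3² + 2.4²) ≈ 2.4.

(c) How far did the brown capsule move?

2.7

From (4.0, 4.9) to (5.8, 6.9), the brown capsule covered √(1.8² + 2.0²) ≈ 2.7 units.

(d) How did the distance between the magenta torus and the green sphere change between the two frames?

-2.3

Before: roughly 5.1 units apart; after: 2.8. That's 2.3 units closer together.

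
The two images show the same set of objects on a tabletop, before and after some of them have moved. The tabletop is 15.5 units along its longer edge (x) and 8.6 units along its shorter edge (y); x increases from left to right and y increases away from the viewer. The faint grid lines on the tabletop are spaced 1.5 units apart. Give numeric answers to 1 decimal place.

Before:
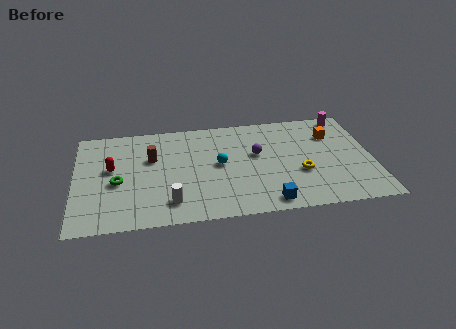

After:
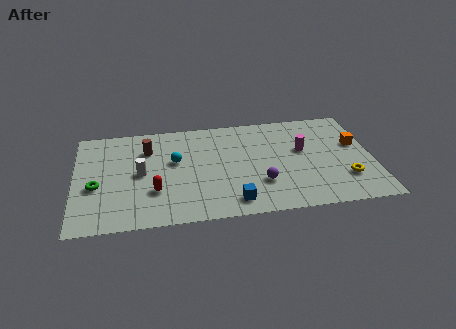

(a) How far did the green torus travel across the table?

1.1

From (2.2, 3.7) to (1.1, 3.5), the green torus covered √(1.1² + 0.2²) ≈ 1.1 units.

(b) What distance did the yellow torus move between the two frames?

2.4

The yellow torus moved from about (11.7, 3.2) to (14.0, 2.4), a distance of √(2.3² + 0.8²) ≈ 2.4.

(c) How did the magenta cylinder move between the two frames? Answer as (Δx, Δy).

(-2.4, -2.6)

The magenta cylinder started near (14.3, 7.7) and ended near (11.9, 5.1).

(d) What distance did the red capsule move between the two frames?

3.1

From (1.9, 4.9) to (4.1, 2.7), the red capsule covered √(2.2² + 2.2²) ≈ 3.1 units.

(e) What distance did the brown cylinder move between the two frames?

0.8

From (4.0, 5.5) to (3.8, 6.3), the brown cylinder covered √(0.2² + 0.8²) ≈ 0.8 units.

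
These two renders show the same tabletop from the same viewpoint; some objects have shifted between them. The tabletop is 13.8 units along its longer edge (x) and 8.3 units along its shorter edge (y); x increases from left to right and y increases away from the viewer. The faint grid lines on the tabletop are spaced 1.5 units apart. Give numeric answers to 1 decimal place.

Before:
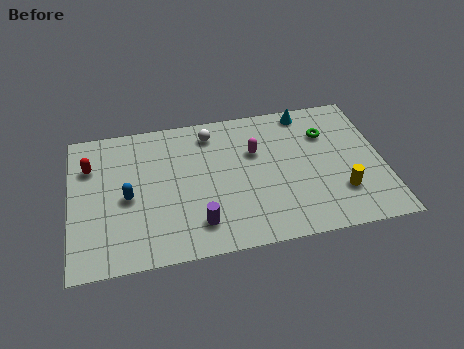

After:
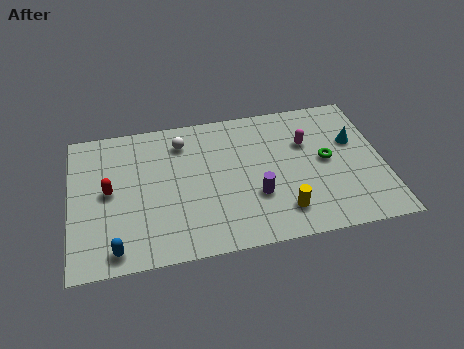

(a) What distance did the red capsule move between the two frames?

1.8

The red capsule was near (0.9, 5.9) before and (1.7, 4.3) after, so it travelled √(0.8² + 1.6²) ≈ 1.8 units.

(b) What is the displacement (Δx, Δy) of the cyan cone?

(2.0, -2.2)

From the two frames, the cyan cone sits at roughly (10.6, 7.4) before and (12.6, 5.2) after.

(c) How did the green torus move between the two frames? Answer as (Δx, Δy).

(-0.1, -1.6)

The green torus was at about (11.4, 5.9) and moved to about (11.3, 4.3).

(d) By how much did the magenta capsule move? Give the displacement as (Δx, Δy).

(2.3, 0.1)

The magenta capsule started near (8.2, 5.4) and ended near (10.5, 5.5).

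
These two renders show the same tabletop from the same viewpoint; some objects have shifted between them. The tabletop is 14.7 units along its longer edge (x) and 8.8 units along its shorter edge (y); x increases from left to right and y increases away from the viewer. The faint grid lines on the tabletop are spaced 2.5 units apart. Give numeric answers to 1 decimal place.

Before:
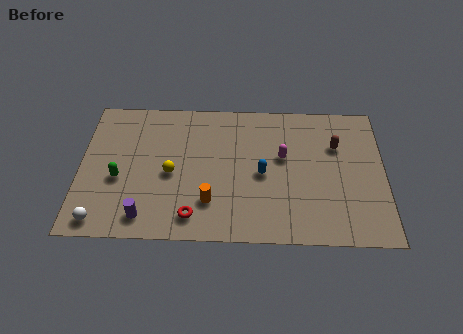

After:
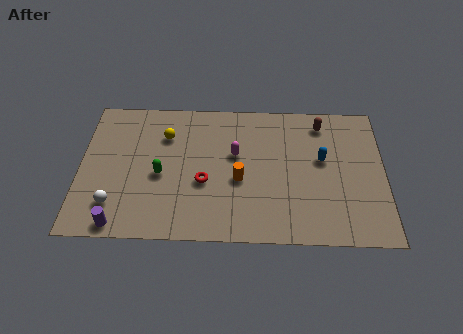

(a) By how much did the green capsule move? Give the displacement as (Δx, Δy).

(2.0, 0.3)

The green capsule was at about (1.9, 3.6) and moved to about (3.9, 3.9).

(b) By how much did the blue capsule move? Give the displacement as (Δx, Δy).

(2.9, 1.0)

From the two frames, the blue capsule sits at roughly (8.8, 4.1) before and (11.7, 5.1) after.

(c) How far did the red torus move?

2.2

The red torus was near (5.5, 1.4) before and (6.0, 3.5) after, so it travelled √(0.5² + 2.1²) ≈ 2.2 units.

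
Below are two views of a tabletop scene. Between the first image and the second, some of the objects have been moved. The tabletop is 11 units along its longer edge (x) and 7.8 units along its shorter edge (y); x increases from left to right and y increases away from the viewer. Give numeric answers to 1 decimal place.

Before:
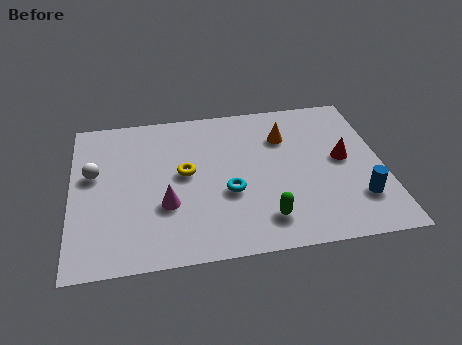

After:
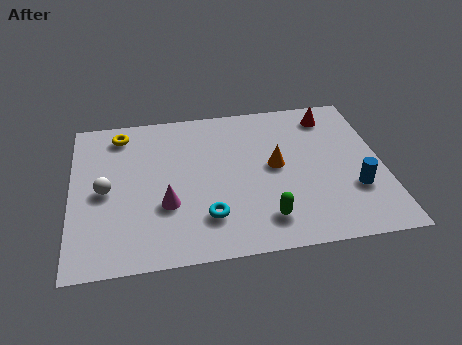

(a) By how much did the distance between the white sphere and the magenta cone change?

-0.8

The distance was about 3.1 in the first image and 2.3 in the second, so they moved 0.8 units closer together.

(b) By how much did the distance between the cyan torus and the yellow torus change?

+3.6

They were about 1.9 units apart before and 5.5 after — 3.6 units further apart.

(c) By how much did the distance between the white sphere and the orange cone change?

-0.9

Before: roughly 6.9 units apart; after: 6.0. That's 0.9 units closer together.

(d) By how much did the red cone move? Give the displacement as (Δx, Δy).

(-0.3, 2.4)

The red cone was at about (9.6, 4.1) and moved to about (9.3, 6.5).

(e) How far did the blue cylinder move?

0.5

The blue cylinder was near (10.0, 2.0) before and (9.9, 2.5) after, so it travelled √(0.1² + 0.5²) ≈ 0.5 units.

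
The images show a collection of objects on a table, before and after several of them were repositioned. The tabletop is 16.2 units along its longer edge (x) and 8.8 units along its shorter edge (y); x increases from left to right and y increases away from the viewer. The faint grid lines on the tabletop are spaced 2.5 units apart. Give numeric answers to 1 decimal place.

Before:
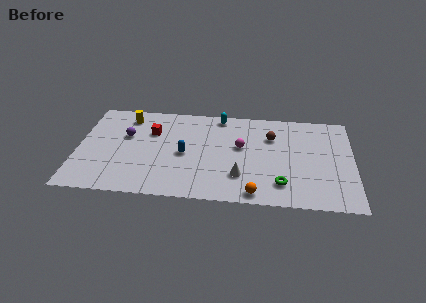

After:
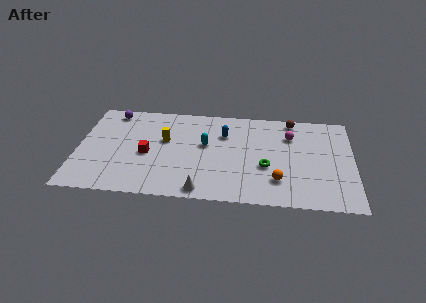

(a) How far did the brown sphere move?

2.1

The brown sphere was near (11.4, 6.2) before and (12.6, 7.9) after, so it travelled √(1.2² + 1.7²) ≈ 2.1 units.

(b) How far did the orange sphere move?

1.8

From (10.5, 0.9) to (11.8, 2.2), the orange sphere covered √(1.3² + 1.3²) ≈ 1.8 units.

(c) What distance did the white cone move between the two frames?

2.7

The white cone moved from about (9.6, 2.4) to (7.4, 0.9), a distance of √(2.2² + 1.5²) ≈ 2.7.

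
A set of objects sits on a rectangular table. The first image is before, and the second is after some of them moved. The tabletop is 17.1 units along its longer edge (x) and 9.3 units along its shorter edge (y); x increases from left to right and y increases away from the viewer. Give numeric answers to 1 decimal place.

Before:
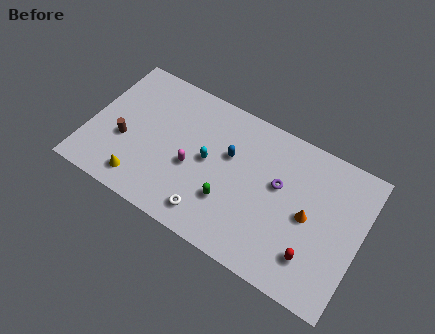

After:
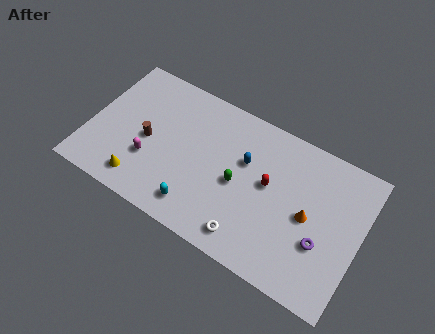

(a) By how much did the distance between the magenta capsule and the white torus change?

+4.0

Before: roughly 2.8 units apart; after: 6.8. That's 4.0 units further apart.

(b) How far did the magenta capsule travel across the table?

2.7

From (6.6, 3.9) to (4.0, 3.1), the magenta capsule covered √(2.6² + 0.8²) ≈ 2.7 units.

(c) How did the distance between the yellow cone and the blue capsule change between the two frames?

+0.8

They were about 6.6 units apart before and 7.4 after — 0.8 units further apart.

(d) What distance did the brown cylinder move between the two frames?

1.6

The brown cylinder was near (2.3, 3.6) before and (3.7, 4.3) after, so it travelled √(1.4² + 0.7²) ≈ 1.6 units.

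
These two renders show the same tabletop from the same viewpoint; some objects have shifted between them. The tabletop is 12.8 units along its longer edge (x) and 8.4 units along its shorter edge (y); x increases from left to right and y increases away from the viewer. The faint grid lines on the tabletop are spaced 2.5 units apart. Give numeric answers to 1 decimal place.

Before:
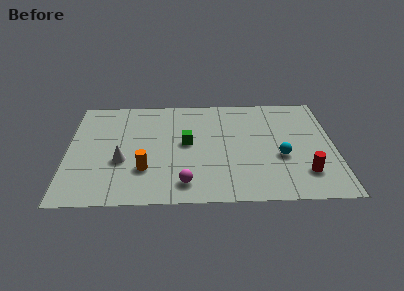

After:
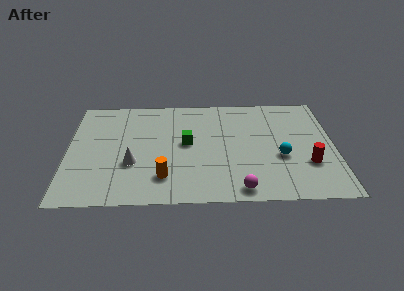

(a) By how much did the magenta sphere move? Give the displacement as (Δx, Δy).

(2.6, -0.5)

The magenta sphere started near (5.6, 1.4) and ended near (8.2, 0.9).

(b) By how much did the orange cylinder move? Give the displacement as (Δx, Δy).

(0.9, -0.6)

From the two frames, the orange cylinder sits at roughly (3.7, 2.5) before and (4.6, 1.9) after.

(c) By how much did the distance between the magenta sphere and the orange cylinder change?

+1.5

They were about 2.2 units apart before and 3.7 after — 1.5 units further apart.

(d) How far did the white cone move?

0.5

The white cone was near (2.6, 3.2) before and (3.1, 3.0) after, so it travelled √(0.5² + 0.2²) ≈ 0.5 units.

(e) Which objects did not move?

the cyan sphere and the green cube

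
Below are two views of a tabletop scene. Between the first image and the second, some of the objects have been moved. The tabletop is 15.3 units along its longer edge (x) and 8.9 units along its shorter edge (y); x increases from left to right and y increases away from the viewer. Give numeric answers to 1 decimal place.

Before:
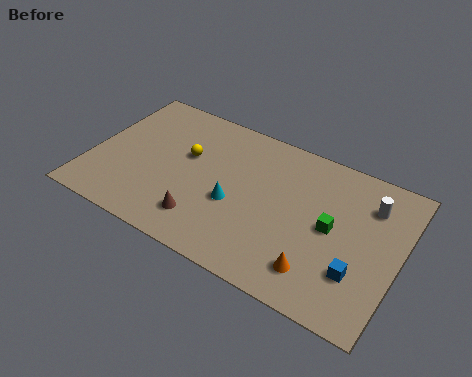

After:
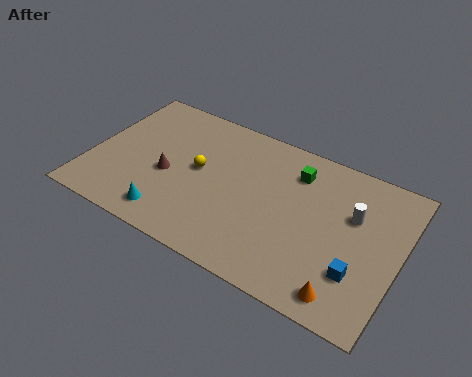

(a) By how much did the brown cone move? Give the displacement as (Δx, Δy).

(-2.1, 1.9)

The brown cone started near (6.0, 1.9) and ended near (3.9, 3.8).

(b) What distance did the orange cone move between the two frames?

1.5

The orange cone moved from about (11.7, 1.8) to (13.1, 1.2), a distance of √(1.4² + 0.6²) ≈ 1.5.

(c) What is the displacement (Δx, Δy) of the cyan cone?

(-2.9, -2.2)

The cyan cone started near (7.3, 3.6) and ended near (4.4, 1.4).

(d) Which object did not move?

the blue cube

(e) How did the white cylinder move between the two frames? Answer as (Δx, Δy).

(-0.7, -1.0)

From the two frames, the white cylinder sits at roughly (13.6, 6.7) before and (12.9, 5.7) after.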